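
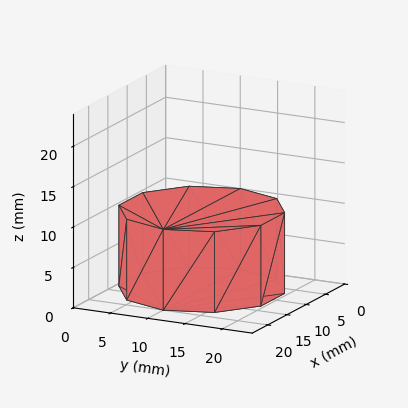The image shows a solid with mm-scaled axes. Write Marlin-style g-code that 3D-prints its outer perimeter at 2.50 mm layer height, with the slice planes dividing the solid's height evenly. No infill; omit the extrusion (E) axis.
Reading the render: the shape is a regular 10-sided prism (a cylinder approximated with 10 flat sides), circumscribed radius ≈ 10 mm, height ≈ 10 mm (dimensions read to the nearest mm from the axis ticks). For the g-code, the solid's height is divided into equal slices at the stated Δz and each level perimeter traced with G1 moves after a G0 lift.

; perimeter-only toolpath
G21 ; units = mm
G90 ; absolute positioning
G28 ; home
; layer 1
G0 Z2.50
G0 X20.00 Y10.00
G1 X18.09 Y15.88
G1 X13.09 Y19.51
G1 X6.91 Y19.51
G1 X1.91 Y15.88
G1 X0.00 Y10.00
G1 X1.91 Y4.12
G1 X6.91 Y0.49
G1 X13.09 Y0.49
G1 X18.09 Y4.12
G1 X20.00 Y10.00
; layer 2
G0 Z5.00
G0 X20.00 Y10.00
G1 X18.09 Y15.88
G1 X13.09 Y19.51
G1 X6.91 Y19.51
G1 X1.91 Y15.88
G1 X0.00 Y10.00
G1 X1.91 Y4.12
G1 X6.91 Y0.49
G1 X13.09 Y0.49
G1 X18.09 Y4.12
G1 X20.00 Y10.00
; layer 3
G0 Z7.50
G0 X20.00 Y10.00
G1 X18.09 Y15.88
G1 X13.09 Y19.51
G1 X6.91 Y19.51
G1 X1.91 Y15.88
G1 X0.00 Y10.00
G1 X1.91 Y4.12
G1 X6.91 Y0.49
G1 X13.09 Y0.49
G1 X18.09 Y4.12
G1 X20.00 Y10.00
; layer 4
G0 Z10.00
G0 X20.00 Y10.00
G1 X18.09 Y15.88
G1 X13.09 Y19.51
G1 X6.91 Y19.51
G1 X1.91 Y15.88
G1 X0.00 Y10.00
G1 X1.91 Y4.12
G1 X6.91 Y0.49
G1 X13.09 Y0.49
G1 X18.09 Y4.12
G1 X20.00 Y10.00
M2 ; end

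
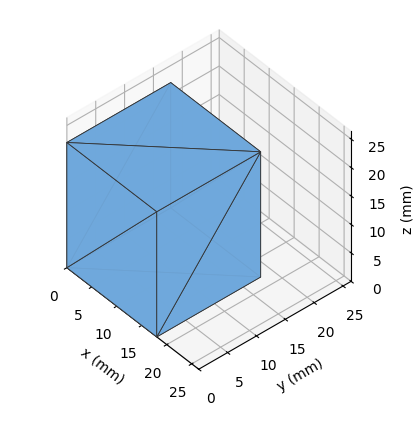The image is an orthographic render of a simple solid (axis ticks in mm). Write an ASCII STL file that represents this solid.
Reading the render: the shape is a rectangular box, roughly 18 × 18 mm footprint and 22 mm tall (dimensions read to the nearest mm from the axis ticks). For the STL, each face is triangulated and given an outward normal.

solid part
  facet normal 0.0000 0.0000 -1.0000
    outer loop
      vertex 18.0 18.0 0.0
      vertex 18.0 0.0 0.0
      vertex 0.0 0.0 0.0
    endloop
  endfacet
  facet normal 0.0000 0.0000 -1.0000
    outer loop
      vertex 0.0 18.0 0.0
      vertex 18.0 18.0 0.0
      vertex 0.0 0.0 0.0
    endloop
  endfacet
  facet normal 0.0000 0.0000 1.0000
    outer loop
      vertex 0.0 0.0 22.0
      vertex 18.0 0.0 22.0
      vertex 18.0 18.0 22.0
    endloop
  endfacet
  facet normal 0.0000 0.0000 1.0000
    outer loop
      vertex 0.0 0.0 22.0
      vertex 18.0 18.0 22.0
      vertex 0.0 18.0 22.0
    endloop
  endfacet
  facet normal 0.0000 -1.0000 0.0000
    outer loop
      vertex 0.0 0.0 0.0
      vertex 18.0 0.0 0.0
      vertex 18.0 0.0 22.0
    endloop
  endfacet
  facet normal 0.0000 -1.0000 0.0000
    outer loop
      vertex 0.0 0.0 0.0
      vertex 18.0 0.0 22.0
      vertex 0.0 0.0 22.0
    endloop
  endfacet
  facet normal 0.0000 1.0000 0.0000
    outer loop
      vertex 18.0 18.0 22.0
      vertex 18.0 18.0 0.0
      vertex 0.0 18.0 0.0
    endloop
  endfacet
  facet normal 0.0000 1.0000 0.0000
    outer loop
      vertex 0.0 18.0 22.0
      vertex 18.0 18.0 22.0
      vertex 0.0 18.0 0.0
    endloop
  endfacet
  facet normal -1.0000 0.0000 0.0000
    outer loop
      vertex 0.0 18.0 22.0
      vertex 0.0 18.0 0.0
      vertex 0.0 0.0 0.0
    endloop
  endfacet
  facet normal -1.0000 0.0000 0.0000
    outer loop
      vertex 0.0 0.0 22.0
      vertex 0.0 18.0 22.0
      vertex 0.0 0.0 0.0
    endloop
  endfacet
  facet normal 1.0000 0.0000 0.0000
    outer loop
      vertex 18.0 0.0 0.0
      vertex 18.0 18.0 0.0
      vertex 18.0 18.0 22.0
    endloop
  endfacet
  facet normal 1.0000 0.0000 0.0000
    outer loop
      vertex 18.0 0.0 0.0
      vertex 18.0 18.0 22.0
      vertex 18.0 0.0 22.0
    endloop
  endfacet
endsolid part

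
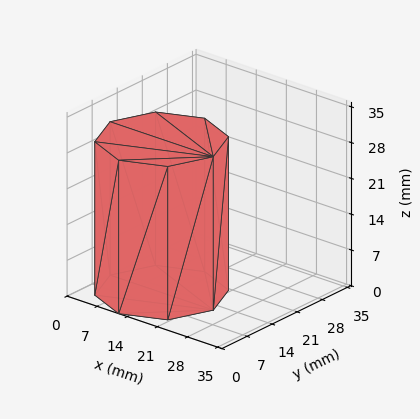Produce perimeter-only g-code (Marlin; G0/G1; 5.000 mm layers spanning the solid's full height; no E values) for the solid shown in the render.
Reading the render: the shape is a regular 8-sided prism (a cylinder approximated with 8 flat sides), circumscribed radius ≈ 12 mm, height ≈ 30 mm (dimensions read to the nearest mm from the axis ticks). For the g-code, the solid's height is divided into equal slices at the stated Δz and each level perimeter traced with G1 moves after a G0 lift.

; perimeter-only toolpath
G21 ; units = mm
G90 ; absolute positioning
G28 ; home
; layer 1
G0 Z5.000
G0 X24.000 Y12.000
G1 X20.485 Y20.485
G1 X12.000 Y24.000
G1 X3.515 Y20.485
G1 X0.000 Y12.000
G1 X3.515 Y3.515
G1 X12.000 Y0.000
G1 X20.485 Y3.515
G1 X24.000 Y12.000
; layer 2
G0 Z10.000
G0 X24.000 Y12.000
G1 X20.485 Y20.485
G1 X12.000 Y24.000
G1 X3.515 Y20.485
G1 X0.000 Y12.000
G1 X3.515 Y3.515
G1 X12.000 Y0.000
G1 X20.485 Y3.515
G1 X24.000 Y12.000
; layer 3
G0 Z15.000
G0 X24.000 Y12.000
G1 X20.485 Y20.485
G1 X12.000 Y24.000
G1 X3.515 Y20.485
G1 X0.000 Y12.000
G1 X3.515 Y3.515
G1 X12.000 Y0.000
G1 X20.485 Y3.515
G1 X24.000 Y12.000
; layer 4
G0 Z20.000
G0 X24.000 Y12.000
G1 X20.485 Y20.485
G1 X12.000 Y24.000
G1 X3.515 Y20.485
G1 X0.000 Y12.000
G1 X3.515 Y3.515
G1 X12.000 Y0.000
G1 X20.485 Y3.515
G1 X24.000 Y12.000
; layer 5
G0 Z25.000
G0 X24.000 Y12.000
G1 X20.485 Y20.485
G1 X12.000 Y24.000
G1 X3.515 Y20.485
G1 X0.000 Y12.000
G1 X3.515 Y3.515
G1 X12.000 Y0.000
G1 X20.485 Y3.515
G1 X24.000 Y12.000
; layer 6
G0 Z30.000
G0 X24.000 Y12.000
G1 X20.485 Y20.485
G1 X12.000 Y24.000
G1 X3.515 Y20.485
G1 X0.000 Y12.000
G1 X3.515 Y3.515
G1 X12.000 Y0.000
G1 X20.485 Y3.515
G1 X24.000 Y12.000
M2 ; end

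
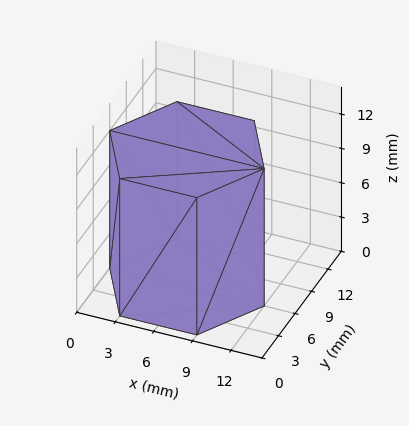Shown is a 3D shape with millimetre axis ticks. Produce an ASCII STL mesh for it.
Reading the render: the shape is a regular 6-sided prism (a cylinder approximated with 6 flat sides), circumscribed radius ≈ 6 mm, height ≈ 12 mm (dimensions read to the nearest mm from the axis ticks). For the STL, each face is triangulated and given an outward normal.

solid part
  facet normal 0.0000 0.0000 -1.0000
    outer loop
      vertex 3.000 11.196 0.000
      vertex 9.000 11.196 0.000
      vertex 12.000 6.000 0.000
    endloop
  endfacet
  facet normal 0.0000 0.0000 -1.0000
    outer loop
      vertex 0.000 6.000 0.000
      vertex 3.000 11.196 0.000
      vertex 12.000 6.000 0.000
    endloop
  endfacet
  facet normal 0.0000 0.0000 -1.0000
    outer loop
      vertex 3.000 0.804 0.000
      vertex 0.000 6.000 0.000
      vertex 12.000 6.000 0.000
    endloop
  endfacet
  facet normal 0.0000 0.0000 -1.0000
    outer loop
      vertex 9.000 0.804 0.000
      vertex 3.000 0.804 0.000
      vertex 12.000 6.000 0.000
    endloop
  endfacet
  facet normal 0.0000 0.0000 1.0000
    outer loop
      vertex 12.000 6.000 12.000
      vertex 9.000 11.196 12.000
      vertex 3.000 11.196 12.000
    endloop
  endfacet
  facet normal 0.0000 0.0000 1.0000
    outer loop
      vertex 12.000 6.000 12.000
      vertex 3.000 11.196 12.000
      vertex 0.000 6.000 12.000
    endloop
  endfacet
  facet normal 0.0000 0.0000 1.0000
    outer loop
      vertex 12.000 6.000 12.000
      vertex 0.000 6.000 12.000
      vertex 3.000 0.804 12.000
    endloop
  endfacet
  facet normal 0.0000 0.0000 1.0000
    outer loop
      vertex 12.000 6.000 12.000
      vertex 3.000 0.804 12.000
      vertex 9.000 0.804 12.000
    endloop
  endfacet
  facet normal 0.8660 0.5000 0.0000
    outer loop
      vertex 12.000 6.000 0.000
      vertex 9.000 11.196 0.000
      vertex 9.000 11.196 12.000
    endloop
  endfacet
  facet normal 0.8660 0.5000 0.0000
    outer loop
      vertex 12.000 6.000 0.000
      vertex 9.000 11.196 12.000
      vertex 12.000 6.000 12.000
    endloop
  endfacet
  facet normal 0.0000 1.0000 0.0000
    outer loop
      vertex 9.000 11.196 0.000
      vertex 3.000 11.196 0.000
      vertex 3.000 11.196 12.000
    endloop
  endfacet
  facet normal 0.0000 1.0000 0.0000
    outer loop
      vertex 9.000 11.196 0.000
      vertex 3.000 11.196 12.000
      vertex 9.000 11.196 12.000
    endloop
  endfacet
  facet normal -0.8660 0.5000 0.0000
    outer loop
      vertex 3.000 11.196 0.000
      vertex 0.000 6.000 0.000
      vertex 0.000 6.000 12.000
    endloop
  endfacet
  facet normal -0.8660 0.5000 0.0000
    outer loop
      vertex 3.000 11.196 0.000
      vertex 0.000 6.000 12.000
      vertex 3.000 11.196 12.000
    endloop
  endfacet
  facet normal -0.8660 -0.5000 0.0000
    outer loop
      vertex 0.000 6.000 0.000
      vertex 3.000 0.804 0.000
      vertex 3.000 0.804 12.000
    endloop
  endfacet
  facet normal -0.8660 -0.5000 0.0000
    outer loop
      vertex 0.000 6.000 0.000
      vertex 3.000 0.804 12.000
      vertex 0.000 6.000 12.000
    endloop
  endfacet
  facet normal 0.0000 -1.0000 0.0000
    outer loop
      vertex 3.000 0.804 0.000
      vertex 9.000 0.804 0.000
      vertex 9.000 0.804 12.000
    endloop
  endfacet
  facet normal 0.0000 -1.0000 0.0000
    outer loop
      vertex 3.000 0.804 0.000
      vertex 9.000 0.804 12.000
      vertex 3.000 0.804 12.000
    endloop
  endfacet
  facet normal 0.8660 -0.5000 0.0000
    outer loop
      vertex 9.000 0.804 0.000
      vertex 12.000 6.000 0.000
      vertex 12.000 6.000 12.000
    endloop
  endfacet
  facet normal 0.8660 -0.5000 0.0000
    outer loop
      vertex 9.000 0.804 0.000
      vertex 12.000 6.000 12.000
      vertex 9.000 0.804 12.000
    endloop
  endfacet
endsolid part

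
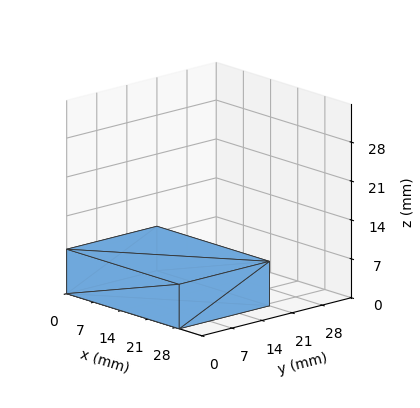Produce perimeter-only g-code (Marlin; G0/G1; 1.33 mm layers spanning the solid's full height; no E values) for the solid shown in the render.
Reading the render: the shape is a rectangular box, roughly 29 × 21 mm footprint and 8 mm tall (dimensions read to the nearest mm from the axis ticks). For the g-code, the solid's height is divided into equal slices at the stated Δz and each level perimeter traced with G1 moves after a G0 lift.

; perimeter-only toolpath
G21 ; units = mm
G90 ; absolute positioning
G28 ; home
; layer 1
G0 Z1.33
G0 X0.00 Y0.00
G1 X29.00 Y0.00
G1 X29.00 Y21.00
G1 X0.00 Y21.00
G1 X0.00 Y0.00
; layer 2
G0 Z2.67
G0 X0.00 Y0.00
G1 X29.00 Y0.00
G1 X29.00 Y21.00
G1 X0.00 Y21.00
G1 X0.00 Y0.00
; layer 3
G0 Z4.00
G0 X0.00 Y0.00
G1 X29.00 Y0.00
G1 X29.00 Y21.00
G1 X0.00 Y21.00
G1 X0.00 Y0.00
; layer 4
G0 Z5.33
G0 X0.00 Y0.00
G1 X29.00 Y0.00
G1 X29.00 Y21.00
G1 X0.00 Y21.00
G1 X0.00 Y0.00
; layer 5
G0 Z6.67
G0 X0.00 Y0.00
G1 X29.00 Y0.00
G1 X29.00 Y21.00
G1 X0.00 Y21.00
G1 X0.00 Y0.00
; layer 6
G0 Z8.00
G0 X0.00 Y0.00
G1 X29.00 Y0.00
G1 X29.00 Y21.00
G1 X0.00 Y21.00
G1 X0.00 Y0.00
M2 ; end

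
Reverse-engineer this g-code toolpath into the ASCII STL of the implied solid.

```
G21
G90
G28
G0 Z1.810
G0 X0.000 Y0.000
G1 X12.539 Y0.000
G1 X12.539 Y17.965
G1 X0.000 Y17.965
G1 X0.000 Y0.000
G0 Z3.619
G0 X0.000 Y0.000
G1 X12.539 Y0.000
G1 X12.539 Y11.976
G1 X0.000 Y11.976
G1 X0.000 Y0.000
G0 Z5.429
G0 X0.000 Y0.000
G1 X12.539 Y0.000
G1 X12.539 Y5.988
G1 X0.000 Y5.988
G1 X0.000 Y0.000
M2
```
solid part
  facet normal 0.0000 0.0000 -1.0000
    outer loop
      vertex 12.539 23.953 0.000
      vertex 12.539 0.000 0.000
      vertex 0.000 0.000 0.000
    endloop
  endfacet
  facet normal 0.0000 0.0000 -1.0000
    outer loop
      vertex 0.000 23.953 0.000
      vertex 12.539 23.953 0.000
      vertex 0.000 0.000 0.000
    endloop
  endfacet
  facet normal 0.0000 -1.0000 0.0000
    outer loop
      vertex 0.000 0.000 0.000
      vertex 12.539 0.000 0.000
      vertex 12.539 0.000 7.239
    endloop
  endfacet
  facet normal 0.0000 -1.0000 0.0000
    outer loop
      vertex 0.000 0.000 0.000
      vertex 12.539 0.000 7.239
      vertex 0.000 0.000 7.239
    endloop
  endfacet
  facet normal 0.0000 0.2893 0.9572
    outer loop
      vertex 0.000 0.000 7.239
      vertex 12.539 0.000 7.239
      vertex 12.539 23.953 0.000
    endloop
  endfacet
  facet normal 0.0000 0.2893 0.9572
    outer loop
      vertex 0.000 0.000 7.239
      vertex 12.539 23.953 0.000
      vertex 0.000 23.953 0.000
    endloop
  endfacet
  facet normal -1.0000 0.0000 0.0000
    outer loop
      vertex 0.000 0.000 7.239
      vertex 0.000 23.953 0.000
      vertex 0.000 0.000 0.000
    endloop
  endfacet
  facet normal 1.0000 0.0000 0.0000
    outer loop
      vertex 12.539 0.000 0.000
      vertex 12.539 23.953 0.000
      vertex 12.539 0.000 7.239
    endloop
  endfacet
endsolid part

The G0 Z moves step by Δz≈1.810 mm. The G1 loops shrink linearly with z, so the solid tapers from its base footprint up to z≈7.24. Closing with a flat bottom cap and the tapered top and triangulating gives 8 facets — a wedge (ramp): 12.5 × 24 mm base, rising to 7.24 mm along the y=0 edge and sloping linearly to z=0 at y=24.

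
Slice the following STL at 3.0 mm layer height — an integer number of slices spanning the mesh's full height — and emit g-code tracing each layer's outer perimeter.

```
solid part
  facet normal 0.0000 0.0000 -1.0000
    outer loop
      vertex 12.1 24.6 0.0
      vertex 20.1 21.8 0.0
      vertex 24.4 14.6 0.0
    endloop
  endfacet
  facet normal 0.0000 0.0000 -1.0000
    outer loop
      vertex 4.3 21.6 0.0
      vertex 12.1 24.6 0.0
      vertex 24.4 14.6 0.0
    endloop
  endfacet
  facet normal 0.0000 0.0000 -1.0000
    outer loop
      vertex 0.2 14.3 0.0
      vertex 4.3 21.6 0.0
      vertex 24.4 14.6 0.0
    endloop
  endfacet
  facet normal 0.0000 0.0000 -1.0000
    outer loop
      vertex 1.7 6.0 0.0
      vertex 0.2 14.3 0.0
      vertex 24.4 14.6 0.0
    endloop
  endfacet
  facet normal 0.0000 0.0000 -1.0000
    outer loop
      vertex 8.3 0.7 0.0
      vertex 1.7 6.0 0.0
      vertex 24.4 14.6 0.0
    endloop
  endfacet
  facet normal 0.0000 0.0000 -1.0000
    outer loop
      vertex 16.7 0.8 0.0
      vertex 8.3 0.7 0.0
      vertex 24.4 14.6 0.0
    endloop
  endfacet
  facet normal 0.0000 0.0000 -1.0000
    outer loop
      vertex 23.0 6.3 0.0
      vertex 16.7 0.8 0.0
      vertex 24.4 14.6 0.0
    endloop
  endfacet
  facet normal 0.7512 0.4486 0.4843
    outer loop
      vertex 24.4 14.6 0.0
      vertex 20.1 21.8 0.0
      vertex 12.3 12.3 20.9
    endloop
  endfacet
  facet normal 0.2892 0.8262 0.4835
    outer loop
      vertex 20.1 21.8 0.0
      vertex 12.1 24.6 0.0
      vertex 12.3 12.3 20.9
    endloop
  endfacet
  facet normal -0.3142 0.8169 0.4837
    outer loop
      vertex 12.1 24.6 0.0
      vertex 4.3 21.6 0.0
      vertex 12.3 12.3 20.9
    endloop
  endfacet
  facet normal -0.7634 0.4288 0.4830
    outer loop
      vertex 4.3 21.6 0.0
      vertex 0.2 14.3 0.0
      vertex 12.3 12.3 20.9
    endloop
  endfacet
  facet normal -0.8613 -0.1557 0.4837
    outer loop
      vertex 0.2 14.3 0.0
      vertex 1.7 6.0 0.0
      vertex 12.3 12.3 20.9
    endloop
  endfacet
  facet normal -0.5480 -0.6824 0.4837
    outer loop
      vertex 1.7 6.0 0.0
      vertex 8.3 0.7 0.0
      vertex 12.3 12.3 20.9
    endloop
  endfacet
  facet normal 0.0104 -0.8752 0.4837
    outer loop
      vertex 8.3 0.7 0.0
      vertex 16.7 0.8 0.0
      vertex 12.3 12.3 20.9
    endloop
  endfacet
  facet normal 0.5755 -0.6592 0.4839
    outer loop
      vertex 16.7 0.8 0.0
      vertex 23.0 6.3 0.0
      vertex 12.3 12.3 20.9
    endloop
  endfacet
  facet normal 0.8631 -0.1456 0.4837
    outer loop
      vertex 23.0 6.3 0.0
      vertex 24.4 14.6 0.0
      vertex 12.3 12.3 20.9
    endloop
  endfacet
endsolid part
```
; perimeter-only toolpath
G21 ; units = mm
G90 ; absolute positioning
G28 ; home
; layer 1
G0 Z3.0
G0 X22.7 Y14.3
G1 X19.0 Y20.4
G1 X12.1 Y22.8
G1 X5.4 Y20.3
G1 X1.9 Y14.0
G1 X3.2 Y6.9
G1 X8.9 Y2.4
G1 X16.1 Y2.4
G1 X21.5 Y7.2
G1 X22.7 Y14.3
; layer 2
G0 Z6.0
G0 X20.9 Y13.9
G1 X17.9 Y19.1
G1 X12.2 Y21.1
G1 X6.6 Y18.9
G1 X3.7 Y13.7
G1 X4.7 Y7.8
G1 X9.4 Y4.0
G1 X15.4 Y4.1
G1 X19.9 Y8.0
G1 X20.9 Y13.9
; layer 3
G0 Z9.0
G0 X19.2 Y13.6
G1 X16.8 Y17.7
G1 X12.2 Y19.3
G1 X7.7 Y17.6
G1 X5.4 Y13.4
G1 X6.2 Y8.7
G1 X10.0 Y5.7
G1 X14.8 Y5.7
G1 X18.4 Y8.9
G1 X19.2 Y13.6
; layer 4
G0 Z11.9
G0 X17.5 Y13.3
G1 X15.6 Y16.4
G1 X12.2 Y17.6
G1 X8.9 Y16.3
G1 X7.1 Y13.2
G1 X7.8 Y9.6
G1 X10.6 Y7.3
G1 X14.2 Y7.4
G1 X16.9 Y9.7
G1 X17.5 Y13.3
; layer 5
G0 Z14.9
G0 X15.8 Y13.0
G1 X14.5 Y15.0
G1 X12.2 Y15.8
G1 X10.0 Y15.0
G1 X8.8 Y12.9
G1 X9.3 Y10.5
G1 X11.2 Y9.0
G1 X13.6 Y9.0
G1 X15.4 Y10.6
G1 X15.8 Y13.0
; layer 6
G0 Z17.9
G0 X14.0 Y12.6
G1 X13.4 Y13.7
G1 X12.3 Y14.1
G1 X11.2 Y13.6
G1 X10.6 Y12.6
G1 X10.8 Y11.4
G1 X11.7 Y10.6
G1 X12.9 Y10.7
G1 X13.8 Y11.4
G1 X14.0 Y12.6
M2 ; end

The solid is a regular 9-sided pyramid, base circumscribed radius ≈ 12.3 mm, apex at z ≈ 20.9 mm. Slicing at Δz = 3.0 mm — 7 equal slices spanning the solid's height, so layer i sits at z = i·h/7 — gives 6 non-empty perimeters. Each is a 9-segment closed polygon; G0 lifts to the layer z and rapids to the start vertex, then G1 traces the edges. The cross-section shrinks linearly with z (the slice at the apex is degenerate and omitted).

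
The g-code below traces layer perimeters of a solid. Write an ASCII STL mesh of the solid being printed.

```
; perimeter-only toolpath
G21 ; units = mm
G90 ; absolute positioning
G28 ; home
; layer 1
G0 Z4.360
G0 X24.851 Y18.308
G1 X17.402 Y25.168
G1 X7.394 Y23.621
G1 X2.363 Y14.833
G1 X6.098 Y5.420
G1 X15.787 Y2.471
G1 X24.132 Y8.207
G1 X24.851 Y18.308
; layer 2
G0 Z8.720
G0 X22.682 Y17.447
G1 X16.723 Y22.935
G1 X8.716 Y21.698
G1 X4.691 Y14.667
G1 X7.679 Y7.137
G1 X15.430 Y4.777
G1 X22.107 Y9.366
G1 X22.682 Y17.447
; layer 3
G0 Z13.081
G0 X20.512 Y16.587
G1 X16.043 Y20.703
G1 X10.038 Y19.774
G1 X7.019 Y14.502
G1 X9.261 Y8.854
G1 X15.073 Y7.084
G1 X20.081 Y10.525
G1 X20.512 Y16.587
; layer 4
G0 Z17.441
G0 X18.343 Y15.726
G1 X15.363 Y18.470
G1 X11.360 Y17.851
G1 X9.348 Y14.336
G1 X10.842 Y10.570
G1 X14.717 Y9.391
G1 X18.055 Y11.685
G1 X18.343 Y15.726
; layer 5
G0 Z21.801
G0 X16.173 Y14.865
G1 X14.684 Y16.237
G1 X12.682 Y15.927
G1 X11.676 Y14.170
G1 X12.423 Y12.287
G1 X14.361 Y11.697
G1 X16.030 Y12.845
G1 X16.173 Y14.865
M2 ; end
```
solid part
  facet normal 0.0000 0.0000 -1.0000
    outer loop
      vertex 6.072 25.545 0.000
      vertex 18.082 27.401 0.000
      vertex 27.021 19.169 0.000
    endloop
  endfacet
  facet normal 0.0000 0.0000 -1.0000
    outer loop
      vertex 0.035 14.999 0.000
      vertex 6.072 25.545 0.000
      vertex 27.021 19.169 0.000
    endloop
  endfacet
  facet normal 0.0000 0.0000 -1.0000
    outer loop
      vertex 4.517 3.703 0.000
      vertex 0.035 14.999 0.000
      vertex 27.021 19.169 0.000
    endloop
  endfacet
  facet normal 0.0000 0.0000 -1.0000
    outer loop
      vertex 16.143 0.164 0.000
      vertex 4.517 3.703 0.000
      vertex 27.021 19.169 0.000
    endloop
  endfacet
  facet normal 0.0000 0.0000 -1.0000
    outer loop
      vertex 26.158 7.047 0.000
      vertex 16.143 0.164 0.000
      vertex 27.021 19.169 0.000
    endloop
  endfacet
  facet normal 0.6102 0.6626 0.4344
    outer loop
      vertex 27.021 19.169 0.000
      vertex 18.082 27.401 0.000
      vertex 14.004 14.004 26.161
    endloop
  endfacet
  facet normal -0.1376 0.8902 0.4344
    outer loop
      vertex 18.082 27.401 0.000
      vertex 6.072 25.545 0.000
      vertex 14.004 14.004 26.161
    endloop
  endfacet
  facet normal -0.7817 0.4475 0.4344
    outer loop
      vertex 6.072 25.545 0.000
      vertex 0.035 14.999 0.000
      vertex 14.004 14.004 26.161
    endloop
  endfacet
  facet normal -0.8372 -0.3322 0.4344
    outer loop
      vertex 0.035 14.999 0.000
      vertex 4.517 3.703 0.000
      vertex 14.004 14.004 26.161
    endloop
  endfacet
  facet normal -0.2623 -0.8617 0.4344
    outer loop
      vertex 4.517 3.703 0.000
      vertex 16.143 0.164 0.000
      vertex 14.004 14.004 26.161
    endloop
  endfacet
  facet normal 0.5102 -0.7423 0.4344
    outer loop
      vertex 16.143 0.164 0.000
      vertex 26.158 7.047 0.000
      vertex 14.004 14.004 26.161
    endloop
  endfacet
  facet normal 0.8984 -0.0640 0.4344
    outer loop
      vertex 26.158 7.047 0.000
      vertex 27.021 19.169 0.000
      vertex 14.004 14.004 26.161
    endloop
  endfacet
endsolid part

The G0 Z moves step by Δz≈4.360 mm. The G1 loops shrink linearly with z, so the solid tapers from its base footprint up to z≈26.2. Closing with a flat bottom cap and the tapered top and triangulating gives 12 facets — a regular 7-sided pyramid, base circumscribed radius ≈ 14 mm, apex at z ≈ 26.2 mm.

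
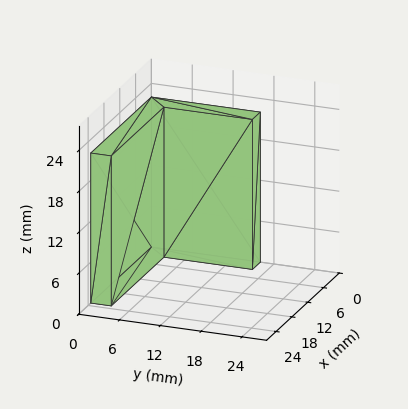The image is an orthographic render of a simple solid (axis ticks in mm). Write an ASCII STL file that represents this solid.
Reading the render: the shape is an L-shaped prism: outer 23 × 16 mm, arm thicknesses ≈ 3 mm (horizontal) and 3 mm (vertical), extruded 22 mm in z (dimensions read to the nearest mm from the axis ticks). For the STL, each face is triangulated and given an outward normal.

solid part
  facet normal 0.0000 0.0000 -1.0000
    outer loop
      vertex 23.00 3.00 0.00
      vertex 23.00 0.00 0.00
      vertex 0.00 0.00 0.00
    endloop
  endfacet
  facet normal 0.0000 0.0000 -1.0000
    outer loop
      vertex 3.00 3.00 0.00
      vertex 23.00 3.00 0.00
      vertex 0.00 0.00 0.00
    endloop
  endfacet
  facet normal 0.0000 0.0000 -1.0000
    outer loop
      vertex 3.00 16.00 0.00
      vertex 3.00 3.00 0.00
      vertex 0.00 0.00 0.00
    endloop
  endfacet
  facet normal 0.0000 0.0000 -1.0000
    outer loop
      vertex 0.00 16.00 0.00
      vertex 3.00 16.00 0.00
      vertex 0.00 0.00 0.00
    endloop
  endfacet
  facet normal 0.0000 0.0000 1.0000
    outer loop
      vertex 0.00 0.00 22.00
      vertex 23.00 0.00 22.00
      vertex 23.00 3.00 22.00
    endloop
  endfacet
  facet normal 0.0000 0.0000 1.0000
    outer loop
      vertex 0.00 0.00 22.00
      vertex 23.00 3.00 22.00
      vertex 3.00 3.00 22.00
    endloop
  endfacet
  facet normal 0.0000 0.0000 1.0000
    outer loop
      vertex 0.00 0.00 22.00
      vertex 3.00 3.00 22.00
      vertex 3.00 16.00 22.00
    endloop
  endfacet
  facet normal 0.0000 0.0000 1.0000
    outer loop
      vertex 0.00 0.00 22.00
      vertex 3.00 16.00 22.00
      vertex 0.00 16.00 22.00
    endloop
  endfacet
  facet normal 0.0000 -1.0000 0.0000
    outer loop
      vertex 0.00 0.00 0.00
      vertex 23.00 0.00 0.00
      vertex 23.00 0.00 22.00
    endloop
  endfacet
  facet normal 0.0000 -1.0000 0.0000
    outer loop
      vertex 0.00 0.00 0.00
      vertex 23.00 0.00 22.00
      vertex 0.00 0.00 22.00
    endloop
  endfacet
  facet normal 1.0000 0.0000 0.0000
    outer loop
      vertex 23.00 0.00 0.00
      vertex 23.00 3.00 0.00
      vertex 23.00 3.00 22.00
    endloop
  endfacet
  facet normal 1.0000 0.0000 0.0000
    outer loop
      vertex 23.00 0.00 0.00
      vertex 23.00 3.00 22.00
      vertex 23.00 0.00 22.00
    endloop
  endfacet
  facet normal 0.0000 1.0000 0.0000
    outer loop
      vertex 23.00 3.00 0.00
      vertex 3.00 3.00 0.00
      vertex 3.00 3.00 22.00
    endloop
  endfacet
  facet normal 0.0000 1.0000 0.0000
    outer loop
      vertex 23.00 3.00 0.00
      vertex 3.00 3.00 22.00
      vertex 23.00 3.00 22.00
    endloop
  endfacet
  facet normal 1.0000 0.0000 0.0000
    outer loop
      vertex 3.00 3.00 0.00
      vertex 3.00 16.00 0.00
      vertex 3.00 16.00 22.00
    endloop
  endfacet
  facet normal 1.0000 0.0000 0.0000
    outer loop
      vertex 3.00 3.00 0.00
      vertex 3.00 16.00 22.00
      vertex 3.00 3.00 22.00
    endloop
  endfacet
  facet normal 0.0000 1.0000 0.0000
    outer loop
      vertex 3.00 16.00 0.00
      vertex 0.00 16.00 0.00
      vertex 0.00 16.00 22.00
    endloop
  endfacet
  facet normal 0.0000 1.0000 0.0000
    outer loop
      vertex 3.00 16.00 0.00
      vertex 0.00 16.00 22.00
      vertex 3.00 16.00 22.00
    endloop
  endfacet
  facet normal -1.0000 0.0000 0.0000
    outer loop
      vertex 0.00 16.00 0.00
      vertex 0.00 0.00 0.00
      vertex 0.00 0.00 22.00
    endloop
  endfacet
  facet normal -1.0000 0.0000 0.0000
    outer loop
      vertex 0.00 16.00 0.00
      vertex 0.00 0.00 22.00
      vertex 0.00 16.00 22.00
    endloop
  endfacet
endsolid part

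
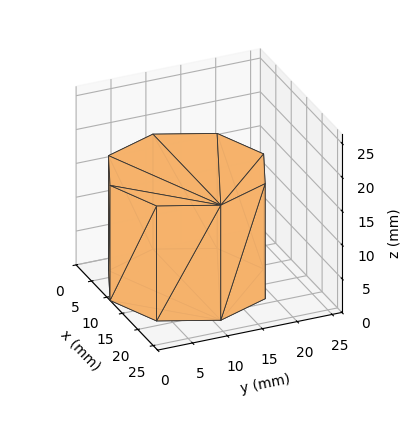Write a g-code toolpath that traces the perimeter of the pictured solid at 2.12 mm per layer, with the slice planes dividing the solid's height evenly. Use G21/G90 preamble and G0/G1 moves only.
Reading the render: the shape is a regular 8-sided prism (a cylinder approximated with 8 flat sides), circumscribed radius ≈ 11 mm, height ≈ 17 mm (dimensions read to the nearest mm from the axis ticks). For the g-code, the solid's height is divided into equal slices at the stated Δz and each level perimeter traced with G1 moves after a G0 lift.

; perimeter-only toolpath
G21 ; units = mm
G90 ; absolute positioning
G28 ; home
; layer 1
G0 Z2.12
G0 X22.00 Y11.00
G1 X18.78 Y18.78
G1 X11.00 Y22.00
G1 X3.22 Y18.78
G1 X0.00 Y11.00
G1 X3.22 Y3.22
G1 X11.00 Y0.00
G1 X18.78 Y3.22
G1 X22.00 Y11.00
; layer 2
G0 Z4.25
G0 X22.00 Y11.00
G1 X18.78 Y18.78
G1 X11.00 Y22.00
G1 X3.22 Y18.78
G1 X0.00 Y11.00
G1 X3.22 Y3.22
G1 X11.00 Y0.00
G1 X18.78 Y3.22
G1 X22.00 Y11.00
; layer 3
G0 Z6.38
G0 X22.00 Y11.00
G1 X18.78 Y18.78
G1 X11.00 Y22.00
G1 X3.22 Y18.78
G1 X0.00 Y11.00
G1 X3.22 Y3.22
G1 X11.00 Y0.00
G1 X18.78 Y3.22
G1 X22.00 Y11.00
; layer 4
G0 Z8.50
G0 X22.00 Y11.00
G1 X18.78 Y18.78
G1 X11.00 Y22.00
G1 X3.22 Y18.78
G1 X0.00 Y11.00
G1 X3.22 Y3.22
G1 X11.00 Y0.00
G1 X18.78 Y3.22
G1 X22.00 Y11.00
; layer 5
G0 Z10.62
G0 X22.00 Y11.00
G1 X18.78 Y18.78
G1 X11.00 Y22.00
G1 X3.22 Y18.78
G1 X0.00 Y11.00
G1 X3.22 Y3.22
G1 X11.00 Y0.00
G1 X18.78 Y3.22
G1 X22.00 Y11.00
; layer 6
G0 Z12.75
G0 X22.00 Y11.00
G1 X18.78 Y18.78
G1 X11.00 Y22.00
G1 X3.22 Y18.78
G1 X0.00 Y11.00
G1 X3.22 Y3.22
G1 X11.00 Y0.00
G1 X18.78 Y3.22
G1 X22.00 Y11.00
; layer 7
G0 Z14.88
G0 X22.00 Y11.00
G1 X18.78 Y18.78
G1 X11.00 Y22.00
G1 X3.22 Y18.78
G1 X0.00 Y11.00
G1 X3.22 Y3.22
G1 X11.00 Y0.00
G1 X18.78 Y3.22
G1 X22.00 Y11.00
; layer 8
G0 Z17.00
G0 X22.00 Y11.00
G1 X18.78 Y18.78
G1 X11.00 Y22.00
G1 X3.22 Y18.78
G1 X0.00 Y11.00
G1 X3.22 Y3.22
G1 X11.00 Y0.00
G1 X18.78 Y3.22
G1 X22.00 Y11.00
M2 ; end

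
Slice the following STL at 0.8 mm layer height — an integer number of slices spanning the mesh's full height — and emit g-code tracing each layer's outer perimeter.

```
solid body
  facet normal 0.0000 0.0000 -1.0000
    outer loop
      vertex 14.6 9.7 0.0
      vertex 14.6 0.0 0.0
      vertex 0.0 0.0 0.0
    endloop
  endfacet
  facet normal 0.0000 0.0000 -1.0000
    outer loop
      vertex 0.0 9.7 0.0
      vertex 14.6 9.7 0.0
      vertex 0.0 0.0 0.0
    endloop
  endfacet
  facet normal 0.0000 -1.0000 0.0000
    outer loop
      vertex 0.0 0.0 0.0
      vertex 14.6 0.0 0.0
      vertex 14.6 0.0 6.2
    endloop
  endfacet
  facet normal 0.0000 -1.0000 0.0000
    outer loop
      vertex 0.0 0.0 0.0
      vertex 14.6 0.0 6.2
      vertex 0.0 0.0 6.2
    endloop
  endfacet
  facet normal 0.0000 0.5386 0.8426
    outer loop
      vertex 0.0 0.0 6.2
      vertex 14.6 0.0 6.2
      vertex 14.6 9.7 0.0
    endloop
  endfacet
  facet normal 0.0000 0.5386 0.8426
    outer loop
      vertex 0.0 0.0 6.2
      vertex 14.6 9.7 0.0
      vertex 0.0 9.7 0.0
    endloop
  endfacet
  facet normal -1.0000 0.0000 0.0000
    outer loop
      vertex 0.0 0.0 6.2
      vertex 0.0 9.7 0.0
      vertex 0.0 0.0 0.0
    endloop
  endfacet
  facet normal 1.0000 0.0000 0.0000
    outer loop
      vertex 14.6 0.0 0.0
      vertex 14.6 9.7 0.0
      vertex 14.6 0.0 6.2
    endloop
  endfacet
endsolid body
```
; perimeter-only toolpath
G21 ; units = mm
G90 ; absolute positioning
G28 ; home
; layer 1
G0 Z0.8
G0 X0.0 Y0.0
G1 X14.6 Y0.0
G1 X14.6 Y8.5
G1 X0.0 Y8.5
G1 X0.0 Y0.0
; layer 2
G0 Z1.6
G0 X0.0 Y0.0
G1 X14.6 Y0.0
G1 X14.6 Y7.3
G1 X0.0 Y7.3
G1 X0.0 Y0.0
; layer 3
G0 Z2.3
G0 X0.0 Y0.0
G1 X14.6 Y0.0
G1 X14.6 Y6.1
G1 X0.0 Y6.1
G1 X0.0 Y0.0
; layer 4
G0 Z3.1
G0 X0.0 Y0.0
G1 X14.6 Y0.0
G1 X14.6 Y4.8
G1 X0.0 Y4.8
G1 X0.0 Y0.0
; layer 5
G0 Z3.9
G0 X0.0 Y0.0
G1 X14.6 Y0.0
G1 X14.6 Y3.6
G1 X0.0 Y3.6
G1 X0.0 Y0.0
; layer 6
G0 Z4.7
G0 X0.0 Y0.0
G1 X14.6 Y0.0
G1 X14.6 Y2.4
G1 X0.0 Y2.4
G1 X0.0 Y0.0
; layer 7
G0 Z5.4
G0 X0.0 Y0.0
G1 X14.6 Y0.0
G1 X14.6 Y1.2
G1 X0.0 Y1.2
G1 X0.0 Y0.0
M2 ; end

The solid is a wedge (ramp): 14.6 × 9.7 mm base, rising to 6.2 mm along the y=0 edge and sloping linearly to z=0 at y=9.7. Slicing at Δz = 0.8 mm — 8 equal slices spanning the solid's height, so layer i sits at z = i·h/8 — gives 7 non-empty perimeters. Each is a 4-segment closed polygon; G0 lifts to the layer z and rapids to the start vertex, then G1 traces the edges. The cross-section shrinks linearly with z (the slice at the apex is degenerate and omitted).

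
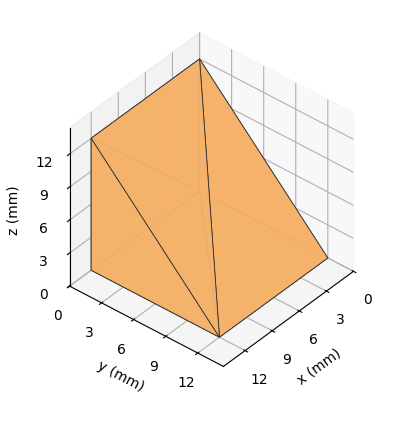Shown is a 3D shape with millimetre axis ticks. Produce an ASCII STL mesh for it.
Reading the render: the shape is a wedge (ramp): 12 × 12 mm base, rising to 12 mm along the y=0 edge and sloping linearly to z=0 at y=12 (dimensions read to the nearest mm from the axis ticks). For the STL, each face is triangulated and given an outward normal.

solid part
  facet normal 0.0000 0.0000 -1.0000
    outer loop
      vertex 12.00 12.00 0.00
      vertex 12.00 0.00 0.00
      vertex 0.00 0.00 0.00
    endloop
  endfacet
  facet normal 0.0000 0.0000 -1.0000
    outer loop
      vertex 0.00 12.00 0.00
      vertex 12.00 12.00 0.00
      vertex 0.00 0.00 0.00
    endloop
  endfacet
  facet normal 0.0000 -1.0000 0.0000
    outer loop
      vertex 0.00 0.00 0.00
      vertex 12.00 0.00 0.00
      vertex 12.00 0.00 12.00
    endloop
  endfacet
  facet normal 0.0000 -1.0000 0.0000
    outer loop
      vertex 0.00 0.00 0.00
      vertex 12.00 0.00 12.00
      vertex 0.00 0.00 12.00
    endloop
  endfacet
  facet normal 0.0000 0.7071 0.7071
    outer loop
      vertex 0.00 0.00 12.00
      vertex 12.00 0.00 12.00
      vertex 12.00 12.00 0.00
    endloop
  endfacet
  facet normal 0.0000 0.7071 0.7071
    outer loop
      vertex 0.00 0.00 12.00
      vertex 12.00 12.00 0.00
      vertex 0.00 12.00 0.00
    endloop
  endfacet
  facet normal -1.0000 0.0000 0.0000
    outer loop
      vertex 0.00 0.00 12.00
      vertex 0.00 12.00 0.00
      vertex 0.00 0.00 0.00
    endloop
  endfacet
  facet normal 1.0000 0.0000 0.0000
    outer loop
      vertex 12.00 0.00 0.00
      vertex 12.00 12.00 0.00
      vertex 12.00 0.00 12.00
    endloop
  endfacet
endsolid part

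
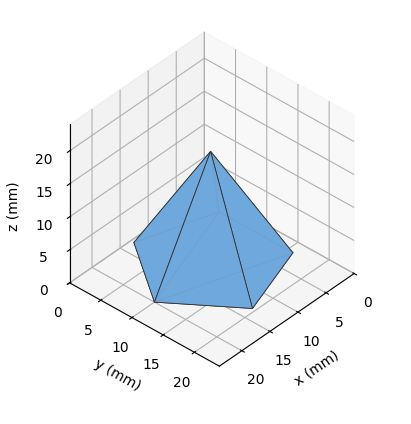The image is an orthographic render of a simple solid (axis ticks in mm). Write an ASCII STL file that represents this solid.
Reading the render: the shape is a regular 5-sided pyramid, base circumscribed radius ≈ 10 mm, apex at z ≈ 17 mm (dimensions read to the nearest mm from the axis ticks). For the STL, each face is triangulated and given an outward normal.

solid part
  facet normal 0.0000 0.0000 -1.0000
    outer loop
      vertex 1.9 15.9 0.0
      vertex 13.1 19.5 0.0
      vertex 20.0 10.0 0.0
    endloop
  endfacet
  facet normal 0.0000 0.0000 -1.0000
    outer loop
      vertex 1.9 4.1 0.0
      vertex 1.9 15.9 0.0
      vertex 20.0 10.0 0.0
    endloop
  endfacet
  facet normal 0.0000 0.0000 -1.0000
    outer loop
      vertex 13.1 0.5 0.0
      vertex 1.9 4.1 0.0
      vertex 20.0 10.0 0.0
    endloop
  endfacet
  facet normal 0.7306 0.5306 0.4298
    outer loop
      vertex 20.0 10.0 0.0
      vertex 13.1 19.5 0.0
      vertex 10.0 10.0 17.0
    endloop
  endfacet
  facet normal -0.2763 0.8595 0.4300
    outer loop
      vertex 13.1 19.5 0.0
      vertex 1.9 15.9 0.0
      vertex 10.0 10.0 17.0
    endloop
  endfacet
  facet normal -0.9028 0.0000 0.4301
    outer loop
      vertex 1.9 15.9 0.0
      vertex 1.9 4.1 0.0
      vertex 10.0 10.0 17.0
    endloop
  endfacet
  facet normal -0.2763 -0.8595 0.4300
    outer loop
      vertex 1.9 4.1 0.0
      vertex 13.1 0.5 0.0
      vertex 10.0 10.0 17.0
    endloop
  endfacet
  facet normal 0.7306 -0.5306 0.4298
    outer loop
      vertex 13.1 0.5 0.0
      vertex 20.0 10.0 0.0
      vertex 10.0 10.0 17.0
    endloop
  endfacet
endsolid part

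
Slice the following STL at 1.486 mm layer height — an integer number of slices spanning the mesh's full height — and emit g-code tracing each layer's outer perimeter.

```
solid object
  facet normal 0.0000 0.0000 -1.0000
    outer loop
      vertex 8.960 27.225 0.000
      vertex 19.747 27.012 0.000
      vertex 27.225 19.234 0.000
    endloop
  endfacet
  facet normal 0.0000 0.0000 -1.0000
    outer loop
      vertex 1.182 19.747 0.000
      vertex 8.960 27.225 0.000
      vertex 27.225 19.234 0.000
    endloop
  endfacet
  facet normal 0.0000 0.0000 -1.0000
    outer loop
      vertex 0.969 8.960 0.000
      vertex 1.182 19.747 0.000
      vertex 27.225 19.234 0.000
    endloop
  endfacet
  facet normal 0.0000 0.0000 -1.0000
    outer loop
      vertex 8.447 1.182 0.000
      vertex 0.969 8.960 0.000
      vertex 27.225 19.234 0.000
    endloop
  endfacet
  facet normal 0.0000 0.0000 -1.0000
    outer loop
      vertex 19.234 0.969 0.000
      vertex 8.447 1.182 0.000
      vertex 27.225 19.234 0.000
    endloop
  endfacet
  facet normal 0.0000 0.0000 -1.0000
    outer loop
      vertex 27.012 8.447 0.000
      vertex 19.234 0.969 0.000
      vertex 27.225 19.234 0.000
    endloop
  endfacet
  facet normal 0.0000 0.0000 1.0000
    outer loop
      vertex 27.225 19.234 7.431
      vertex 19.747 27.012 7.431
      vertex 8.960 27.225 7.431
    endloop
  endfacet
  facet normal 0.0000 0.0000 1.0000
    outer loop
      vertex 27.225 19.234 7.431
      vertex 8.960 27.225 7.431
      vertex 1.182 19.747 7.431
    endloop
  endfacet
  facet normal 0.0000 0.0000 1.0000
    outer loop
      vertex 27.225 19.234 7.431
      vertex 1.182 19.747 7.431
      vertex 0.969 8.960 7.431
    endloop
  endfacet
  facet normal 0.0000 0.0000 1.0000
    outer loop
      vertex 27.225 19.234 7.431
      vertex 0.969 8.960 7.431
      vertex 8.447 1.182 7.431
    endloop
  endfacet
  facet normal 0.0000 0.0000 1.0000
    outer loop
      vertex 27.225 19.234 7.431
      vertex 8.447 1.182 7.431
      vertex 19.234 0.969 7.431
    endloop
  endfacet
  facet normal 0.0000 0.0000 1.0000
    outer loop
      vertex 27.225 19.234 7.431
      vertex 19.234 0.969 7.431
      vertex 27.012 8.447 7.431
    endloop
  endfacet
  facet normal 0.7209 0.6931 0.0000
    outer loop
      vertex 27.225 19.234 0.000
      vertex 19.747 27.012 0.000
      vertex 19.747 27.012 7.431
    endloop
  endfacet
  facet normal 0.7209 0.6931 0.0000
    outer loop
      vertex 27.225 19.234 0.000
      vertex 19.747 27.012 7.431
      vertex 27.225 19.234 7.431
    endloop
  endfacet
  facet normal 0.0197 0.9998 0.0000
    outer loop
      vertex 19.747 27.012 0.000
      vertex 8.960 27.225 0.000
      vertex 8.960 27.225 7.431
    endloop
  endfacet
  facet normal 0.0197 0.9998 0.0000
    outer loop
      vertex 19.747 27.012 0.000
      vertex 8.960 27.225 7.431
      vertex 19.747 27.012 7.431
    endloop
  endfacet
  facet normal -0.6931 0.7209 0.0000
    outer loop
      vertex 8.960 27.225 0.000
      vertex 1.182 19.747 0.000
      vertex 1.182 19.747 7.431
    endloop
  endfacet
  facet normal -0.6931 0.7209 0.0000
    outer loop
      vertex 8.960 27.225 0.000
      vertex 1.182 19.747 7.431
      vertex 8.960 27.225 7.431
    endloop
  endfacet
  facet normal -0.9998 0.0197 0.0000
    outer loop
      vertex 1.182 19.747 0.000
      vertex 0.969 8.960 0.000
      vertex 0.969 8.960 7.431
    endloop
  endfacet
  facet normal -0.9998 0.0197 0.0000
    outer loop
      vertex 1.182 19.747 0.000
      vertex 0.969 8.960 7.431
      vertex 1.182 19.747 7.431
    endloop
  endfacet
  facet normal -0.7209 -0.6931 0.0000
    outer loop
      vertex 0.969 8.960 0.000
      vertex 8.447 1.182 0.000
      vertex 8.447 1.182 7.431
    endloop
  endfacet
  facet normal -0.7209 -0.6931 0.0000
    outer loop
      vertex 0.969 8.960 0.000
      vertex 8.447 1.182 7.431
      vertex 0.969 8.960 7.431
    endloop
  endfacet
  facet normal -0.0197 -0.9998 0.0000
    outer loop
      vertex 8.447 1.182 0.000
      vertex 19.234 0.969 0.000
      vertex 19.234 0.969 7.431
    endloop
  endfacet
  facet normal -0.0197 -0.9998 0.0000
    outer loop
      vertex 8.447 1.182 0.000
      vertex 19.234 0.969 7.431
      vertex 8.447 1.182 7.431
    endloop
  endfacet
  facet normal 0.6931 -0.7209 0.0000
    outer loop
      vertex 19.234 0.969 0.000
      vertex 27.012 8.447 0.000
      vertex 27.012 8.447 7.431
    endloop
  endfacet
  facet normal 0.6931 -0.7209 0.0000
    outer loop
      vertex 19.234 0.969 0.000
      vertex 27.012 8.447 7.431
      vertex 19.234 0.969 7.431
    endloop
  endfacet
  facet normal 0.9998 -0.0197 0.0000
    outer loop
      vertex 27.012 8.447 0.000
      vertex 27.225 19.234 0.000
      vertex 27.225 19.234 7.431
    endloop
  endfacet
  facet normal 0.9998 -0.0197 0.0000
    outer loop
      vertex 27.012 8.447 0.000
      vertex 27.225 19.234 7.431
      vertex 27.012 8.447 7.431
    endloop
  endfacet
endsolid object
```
; perimeter-only toolpath
G21 ; units = mm
G90 ; absolute positioning
G28 ; home
; layer 1
G0 Z1.486
G0 X27.225 Y19.234
G1 X19.747 Y27.012
G1 X8.960 Y27.225
G1 X1.182 Y19.747
G1 X0.969 Y8.960
G1 X8.447 Y1.182
G1 X19.234 Y0.969
G1 X27.012 Y8.447
G1 X27.225 Y19.234
; layer 2
G0 Z2.972
G0 X27.225 Y19.234
G1 X19.747 Y27.012
G1 X8.960 Y27.225
G1 X1.182 Y19.747
G1 X0.969 Y8.960
G1 X8.447 Y1.182
G1 X19.234 Y0.969
G1 X27.012 Y8.447
G1 X27.225 Y19.234
; layer 3
G0 Z4.459
G0 X27.225 Y19.234
G1 X19.747 Y27.012
G1 X8.960 Y27.225
G1 X1.182 Y19.747
G1 X0.969 Y8.960
G1 X8.447 Y1.182
G1 X19.234 Y0.969
G1 X27.012 Y8.447
G1 X27.225 Y19.234
; layer 4
G0 Z5.945
G0 X27.225 Y19.234
G1 X19.747 Y27.012
G1 X8.960 Y27.225
G1 X1.182 Y19.747
G1 X0.969 Y8.960
G1 X8.447 Y1.182
G1 X19.234 Y0.969
G1 X27.012 Y8.447
G1 X27.225 Y19.234
; layer 5
G0 Z7.431
G0 X27.225 Y19.234
G1 X19.747 Y27.012
G1 X8.960 Y27.225
G1 X1.182 Y19.747
G1 X0.969 Y8.960
G1 X8.447 Y1.182
G1 X19.234 Y0.969
G1 X27.012 Y8.447
G1 X27.225 Y19.234
M2 ; end

The solid is a regular 8-sided prism (a cylinder approximated with 8 flat sides), circumscribed radius ≈ 14.1 mm, height ≈ 7.43 mm. Slicing at Δz = 1.486 mm — 5 equal slices spanning the solid's height, so layer i sits at z = i·h/5 — gives 5 non-empty perimeters. Each is a 8-segment closed polygon; G0 lifts to the layer z and rapids to the start vertex, then G1 traces the edges.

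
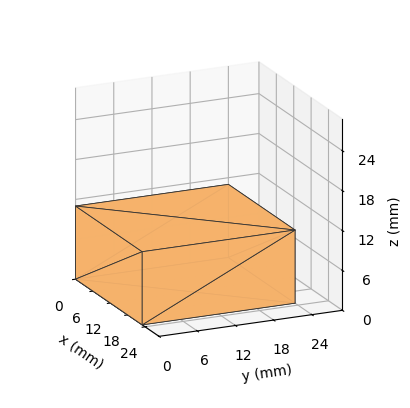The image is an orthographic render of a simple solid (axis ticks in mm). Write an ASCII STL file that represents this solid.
Reading the render: the shape is a rectangular box, roughly 23 × 24 mm footprint and 11 mm tall (dimensions read to the nearest mm from the axis ticks). For the STL, each face is triangulated and given an outward normal.

solid part
  facet normal 0.0000 0.0000 -1.0000
    outer loop
      vertex 23.000 24.000 0.000
      vertex 23.000 0.000 0.000
      vertex 0.000 0.000 0.000
    endloop
  endfacet
  facet normal 0.0000 0.0000 -1.0000
    outer loop
      vertex 0.000 24.000 0.000
      vertex 23.000 24.000 0.000
      vertex 0.000 0.000 0.000
    endloop
  endfacet
  facet normal 0.0000 0.0000 1.0000
    outer loop
      vertex 0.000 0.000 11.000
      vertex 23.000 0.000 11.000
      vertex 23.000 24.000 11.000
    endloop
  endfacet
  facet normal 0.0000 0.0000 1.0000
    outer loop
      vertex 0.000 0.000 11.000
      vertex 23.000 24.000 11.000
      vertex 0.000 24.000 11.000
    endloop
  endfacet
  facet normal 0.0000 -1.0000 0.0000
    outer loop
      vertex 0.000 0.000 0.000
      vertex 23.000 0.000 0.000
      vertex 23.000 0.000 11.000
    endloop
  endfacet
  facet normal 0.0000 -1.0000 0.0000
    outer loop
      vertex 0.000 0.000 0.000
      vertex 23.000 0.000 11.000
      vertex 0.000 0.000 11.000
    endloop
  endfacet
  facet normal 0.0000 1.0000 0.0000
    outer loop
      vertex 23.000 24.000 11.000
      vertex 23.000 24.000 0.000
      vertex 0.000 24.000 0.000
    endloop
  endfacet
  facet normal 0.0000 1.0000 0.0000
    outer loop
      vertex 0.000 24.000 11.000
      vertex 23.000 24.000 11.000
      vertex 0.000 24.000 0.000
    endloop
  endfacet
  facet normal -1.0000 0.0000 0.0000
    outer loop
      vertex 0.000 24.000 11.000
      vertex 0.000 24.000 0.000
      vertex 0.000 0.000 0.000
    endloop
  endfacet
  facet normal -1.0000 0.0000 0.0000
    outer loop
      vertex 0.000 0.000 11.000
      vertex 0.000 24.000 11.000
      vertex 0.000 0.000 0.000
    endloop
  endfacet
  facet normal 1.0000 0.0000 0.0000
    outer loop
      vertex 23.000 0.000 0.000
      vertex 23.000 24.000 0.000
      vertex 23.000 24.000 11.000
    endloop
  endfacet
  facet normal 1.0000 0.0000 0.0000
    outer loop
      vertex 23.000 0.000 0.000
      vertex 23.000 24.000 11.000
      vertex 23.000 0.000 11.000
    endloop
  endfacet
endsolid part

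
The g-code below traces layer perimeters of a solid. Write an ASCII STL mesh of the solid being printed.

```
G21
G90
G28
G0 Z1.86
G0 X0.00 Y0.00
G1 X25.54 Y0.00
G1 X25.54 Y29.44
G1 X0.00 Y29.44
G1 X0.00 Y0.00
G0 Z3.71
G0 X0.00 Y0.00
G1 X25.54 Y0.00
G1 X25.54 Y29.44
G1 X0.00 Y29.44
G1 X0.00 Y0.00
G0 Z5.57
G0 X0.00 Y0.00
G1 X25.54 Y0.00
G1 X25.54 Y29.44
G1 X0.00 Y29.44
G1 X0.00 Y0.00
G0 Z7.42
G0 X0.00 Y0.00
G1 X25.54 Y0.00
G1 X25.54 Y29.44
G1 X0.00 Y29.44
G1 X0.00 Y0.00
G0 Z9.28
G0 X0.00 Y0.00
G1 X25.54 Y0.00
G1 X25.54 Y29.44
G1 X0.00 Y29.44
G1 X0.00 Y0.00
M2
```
solid part
  facet normal 0.0000 0.0000 -1.0000
    outer loop
      vertex 25.54 29.44 0.00
      vertex 25.54 0.00 0.00
      vertex 0.00 0.00 0.00
    endloop
  endfacet
  facet normal 0.0000 0.0000 -1.0000
    outer loop
      vertex 0.00 29.44 0.00
      vertex 25.54 29.44 0.00
      vertex 0.00 0.00 0.00
    endloop
  endfacet
  facet normal 0.0000 0.0000 1.0000
    outer loop
      vertex 0.00 0.00 9.28
      vertex 25.54 0.00 9.28
      vertex 25.54 29.44 9.28
    endloop
  endfacet
  facet normal 0.0000 0.0000 1.0000
    outer loop
      vertex 0.00 0.00 9.28
      vertex 25.54 29.44 9.28
      vertex 0.00 29.44 9.28
    endloop
  endfacet
  facet normal 0.0000 -1.0000 0.0000
    outer loop
      vertex 0.00 0.00 0.00
      vertex 25.54 0.00 0.00
      vertex 25.54 0.00 9.28
    endloop
  endfacet
  facet normal 0.0000 -1.0000 0.0000
    outer loop
      vertex 0.00 0.00 0.00
      vertex 25.54 0.00 9.28
      vertex 0.00 0.00 9.28
    endloop
  endfacet
  facet normal 0.0000 1.0000 0.0000
    outer loop
      vertex 25.54 29.44 9.28
      vertex 25.54 29.44 0.00
      vertex 0.00 29.44 0.00
    endloop
  endfacet
  facet normal 0.0000 1.0000 0.0000
    outer loop
      vertex 0.00 29.44 9.28
      vertex 25.54 29.44 9.28
      vertex 0.00 29.44 0.00
    endloop
  endfacet
  facet normal -1.0000 0.0000 0.0000
    outer loop
      vertex 0.00 29.44 9.28
      vertex 0.00 29.44 0.00
      vertex 0.00 0.00 0.00
    endloop
  endfacet
  facet normal -1.0000 0.0000 0.0000
    outer loop
      vertex 0.00 0.00 9.28
      vertex 0.00 29.44 9.28
      vertex 0.00 0.00 0.00
    endloop
  endfacet
  facet normal 1.0000 0.0000 0.0000
    outer loop
      vertex 25.54 0.00 0.00
      vertex 25.54 29.44 0.00
      vertex 25.54 29.44 9.28
    endloop
  endfacet
  facet normal 1.0000 0.0000 0.0000
    outer loop
      vertex 25.54 0.00 0.00
      vertex 25.54 29.44 9.28
      vertex 25.54 0.00 9.28
    endloop
  endfacet
endsolid part

The G0 Z moves step by Δz≈1.86 mm. Every layer's G1 loop is the same polygon, so the solid is a straight extrusion of it from z=0 to z≈9.28. Closing with flat bottom and top caps and triangulating gives 12 facets — a rectangular box, roughly 25.5 × 29.4 mm footprint and 9.28 mm tall.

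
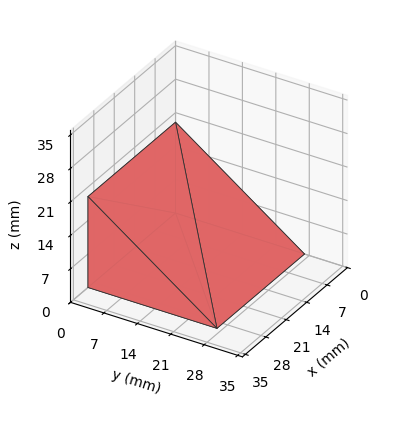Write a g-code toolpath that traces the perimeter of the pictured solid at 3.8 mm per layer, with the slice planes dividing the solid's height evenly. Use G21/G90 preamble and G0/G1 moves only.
Reading the render: the shape is a wedge (ramp): 30 × 27 mm base, rising to 19 mm along the y=0 edge and sloping linearly to z=0 at y=27 (dimensions read to the nearest mm from the axis ticks). For the g-code, the solid's height is divided into equal slices at the stated Δz and each level perimeter traced with G1 moves after a G0 lift.

; perimeter-only toolpath
G21 ; units = mm
G90 ; absolute positioning
G28 ; home
; layer 1
G0 Z3.8
G0 X0.0 Y0.0
G1 X30.0 Y0.0
G1 X30.0 Y21.6
G1 X0.0 Y21.6
G1 X0.0 Y0.0
; layer 2
G0 Z7.6
G0 X0.0 Y0.0
G1 X30.0 Y0.0
G1 X30.0 Y16.2
G1 X0.0 Y16.2
G1 X0.0 Y0.0
; layer 3
G0 Z11.4
G0 X0.0 Y0.0
G1 X30.0 Y0.0
G1 X30.0 Y10.8
G1 X0.0 Y10.8
G1 X0.0 Y0.0
; layer 4
G0 Z15.2
G0 X0.0 Y0.0
G1 X30.0 Y0.0
G1 X30.0 Y5.4
G1 X0.0 Y5.4
G1 X0.0 Y0.0
M2 ; end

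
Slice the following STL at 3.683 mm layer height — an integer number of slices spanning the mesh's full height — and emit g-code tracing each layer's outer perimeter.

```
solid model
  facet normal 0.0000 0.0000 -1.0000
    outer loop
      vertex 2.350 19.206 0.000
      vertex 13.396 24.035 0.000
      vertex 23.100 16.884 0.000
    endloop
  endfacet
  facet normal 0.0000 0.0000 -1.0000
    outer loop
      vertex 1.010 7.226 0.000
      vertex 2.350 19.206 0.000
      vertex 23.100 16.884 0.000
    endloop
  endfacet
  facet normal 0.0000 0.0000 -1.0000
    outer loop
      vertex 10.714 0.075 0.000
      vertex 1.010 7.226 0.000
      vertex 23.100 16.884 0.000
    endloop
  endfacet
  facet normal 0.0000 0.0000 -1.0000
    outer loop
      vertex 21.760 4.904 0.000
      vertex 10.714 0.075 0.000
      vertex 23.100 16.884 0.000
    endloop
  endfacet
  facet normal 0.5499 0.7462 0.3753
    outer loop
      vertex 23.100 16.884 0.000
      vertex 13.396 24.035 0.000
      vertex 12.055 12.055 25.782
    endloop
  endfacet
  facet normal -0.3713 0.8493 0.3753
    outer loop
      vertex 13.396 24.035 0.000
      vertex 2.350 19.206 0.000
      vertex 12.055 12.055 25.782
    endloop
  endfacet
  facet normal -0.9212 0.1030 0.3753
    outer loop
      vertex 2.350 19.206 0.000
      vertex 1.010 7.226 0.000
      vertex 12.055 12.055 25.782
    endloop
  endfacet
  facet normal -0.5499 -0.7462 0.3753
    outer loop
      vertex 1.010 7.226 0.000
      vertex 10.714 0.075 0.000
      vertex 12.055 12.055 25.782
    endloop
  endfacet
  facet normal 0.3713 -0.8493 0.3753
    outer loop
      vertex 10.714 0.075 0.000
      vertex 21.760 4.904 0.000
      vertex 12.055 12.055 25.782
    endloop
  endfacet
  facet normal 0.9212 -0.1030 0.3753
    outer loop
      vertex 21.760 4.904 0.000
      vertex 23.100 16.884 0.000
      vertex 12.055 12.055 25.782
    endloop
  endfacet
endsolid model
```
; perimeter-only toolpath
G21 ; units = mm
G90 ; absolute positioning
G28 ; home
; layer 1
G0 Z3.683
G0 X21.522 Y16.194
G1 X13.204 Y22.324
G1 X3.736 Y18.184
G1 X2.588 Y7.916
G1 X10.906 Y1.786
G1 X20.374 Y5.926
G1 X21.522 Y16.194
; layer 2
G0 Z7.366
G0 X19.944 Y15.504
G1 X13.013 Y20.612
G1 X5.123 Y17.163
G1 X4.166 Y8.606
G1 X11.097 Y3.498
G1 X18.987 Y6.947
G1 X19.944 Y15.504
; layer 3
G0 Z11.049
G0 X18.366 Y14.814
G1 X12.821 Y18.901
G1 X6.509 Y16.141
G1 X5.744 Y9.296
G1 X11.289 Y5.209
G1 X17.601 Y7.969
G1 X18.366 Y14.814
; layer 4
G0 Z14.733
G0 X16.789 Y14.125
G1 X12.630 Y17.189
G1 X7.896 Y15.120
G1 X7.321 Y9.985
G1 X11.480 Y6.921
G1 X16.214 Y8.990
G1 X16.789 Y14.125
; layer 5
G0 Z18.416
G0 X15.211 Y13.435
G1 X12.438 Y15.478
G1 X9.282 Y14.098
G1 X8.899 Y10.675
G1 X11.672 Y8.632
G1 X14.828 Y10.012
G1 X15.211 Y13.435
; layer 6
G0 Z22.099
G0 X13.633 Y12.745
G1 X12.247 Y13.766
G1 X10.669 Y13.077
G1 X10.477 Y11.365
G1 X11.863 Y10.344
G1 X13.441 Y11.033
G1 X13.633 Y12.745
M2 ; end

The solid is a regular 6-sided pyramid, base circumscribed radius ≈ 12.1 mm, apex at z ≈ 25.8 mm. Slicing at Δz = 3.683 mm — 7 equal slices spanning the solid's height, so layer i sits at z = i·h/7 — gives 6 non-empty perimeters. Each is a 6-segment closed polygon; G0 lifts to the layer z and rapids to the start vertex, then G1 traces the edges. The cross-section shrinks linearly with z (the slice at the apex is degenerate and omitted).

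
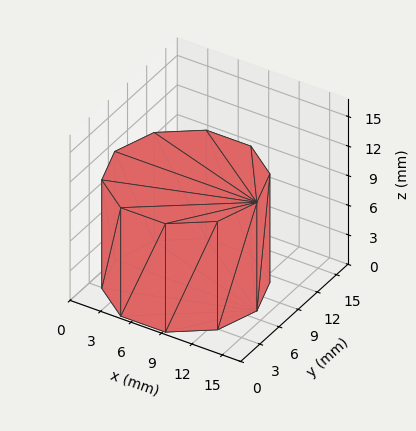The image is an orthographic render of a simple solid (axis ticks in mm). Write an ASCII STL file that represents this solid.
Reading the render: the shape is a regular 10-sided prism (a cylinder approximated with 10 flat sides), circumscribed radius ≈ 7 mm, height ≈ 11 mm (dimensions read to the nearest mm from the axis ticks). For the STL, each face is triangulated and given an outward normal.

solid part
  facet normal 0.0000 0.0000 -1.0000
    outer loop
      vertex 9.2 13.7 0.0
      vertex 12.7 11.1 0.0
      vertex 14.0 7.0 0.0
    endloop
  endfacet
  facet normal 0.0000 0.0000 -1.0000
    outer loop
      vertex 4.8 13.7 0.0
      vertex 9.2 13.7 0.0
      vertex 14.0 7.0 0.0
    endloop
  endfacet
  facet normal 0.0000 0.0000 -1.0000
    outer loop
      vertex 1.3 11.1 0.0
      vertex 4.8 13.7 0.0
      vertex 14.0 7.0 0.0
    endloop
  endfacet
  facet normal 0.0000 0.0000 -1.0000
    outer loop
      vertex 0.0 7.0 0.0
      vertex 1.3 11.1 0.0
      vertex 14.0 7.0 0.0
    endloop
  endfacet
  facet normal 0.0000 0.0000 -1.0000
    outer loop
      vertex 1.3 2.9 0.0
      vertex 0.0 7.0 0.0
      vertex 14.0 7.0 0.0
    endloop
  endfacet
  facet normal 0.0000 0.0000 -1.0000
    outer loop
      vertex 4.8 0.3 0.0
      vertex 1.3 2.9 0.0
      vertex 14.0 7.0 0.0
    endloop
  endfacet
  facet normal 0.0000 0.0000 -1.0000
    outer loop
      vertex 9.2 0.3 0.0
      vertex 4.8 0.3 0.0
      vertex 14.0 7.0 0.0
    endloop
  endfacet
  facet normal 0.0000 0.0000 -1.0000
    outer loop
      vertex 12.7 2.9 0.0
      vertex 9.2 0.3 0.0
      vertex 14.0 7.0 0.0
    endloop
  endfacet
  facet normal 0.0000 0.0000 1.0000
    outer loop
      vertex 14.0 7.0 11.0
      vertex 12.7 11.1 11.0
      vertex 9.2 13.7 11.0
    endloop
  endfacet
  facet normal 0.0000 0.0000 1.0000
    outer loop
      vertex 14.0 7.0 11.0
      vertex 9.2 13.7 11.0
      vertex 4.8 13.7 11.0
    endloop
  endfacet
  facet normal 0.0000 0.0000 1.0000
    outer loop
      vertex 14.0 7.0 11.0
      vertex 4.8 13.7 11.0
      vertex 1.3 11.1 11.0
    endloop
  endfacet
  facet normal 0.0000 0.0000 1.0000
    outer loop
      vertex 14.0 7.0 11.0
      vertex 1.3 11.1 11.0
      vertex 0.0 7.0 11.0
    endloop
  endfacet
  facet normal 0.0000 0.0000 1.0000
    outer loop
      vertex 14.0 7.0 11.0
      vertex 0.0 7.0 11.0
      vertex 1.3 2.9 11.0
    endloop
  endfacet
  facet normal 0.0000 0.0000 1.0000
    outer loop
      vertex 14.0 7.0 11.0
      vertex 1.3 2.9 11.0
      vertex 4.8 0.3 11.0
    endloop
  endfacet
  facet normal 0.0000 0.0000 1.0000
    outer loop
      vertex 14.0 7.0 11.0
      vertex 4.8 0.3 11.0
      vertex 9.2 0.3 11.0
    endloop
  endfacet
  facet normal 0.0000 0.0000 1.0000
    outer loop
      vertex 14.0 7.0 11.0
      vertex 9.2 0.3 11.0
      vertex 12.7 2.9 11.0
    endloop
  endfacet
  facet normal 0.9532 0.3022 0.0000
    outer loop
      vertex 14.0 7.0 0.0
      vertex 12.7 11.1 0.0
      vertex 12.7 11.1 11.0
    endloop
  endfacet
  facet normal 0.9532 0.3022 0.0000
    outer loop
      vertex 14.0 7.0 0.0
      vertex 12.7 11.1 11.0
      vertex 14.0 7.0 11.0
    endloop
  endfacet
  facet normal 0.5963 0.8027 0.0000
    outer loop
      vertex 12.7 11.1 0.0
      vertex 9.2 13.7 0.0
      vertex 9.2 13.7 11.0
    endloop
  endfacet
  facet normal 0.5963 0.8027 0.0000
    outer loop
      vertex 12.7 11.1 0.0
      vertex 9.2 13.7 11.0
      vertex 12.7 11.1 11.0
    endloop
  endfacet
  facet normal 0.0000 1.0000 0.0000
    outer loop
      vertex 9.2 13.7 0.0
      vertex 4.8 13.7 0.0
      vertex 4.8 13.7 11.0
    endloop
  endfacet
  facet normal 0.0000 1.0000 0.0000
    outer loop
      vertex 9.2 13.7 0.0
      vertex 4.8 13.7 11.0
      vertex 9.2 13.7 11.0
    endloop
  endfacet
  facet normal -0.5963 0.8027 0.0000
    outer loop
      vertex 4.8 13.7 0.0
      vertex 1.3 11.1 0.0
      vertex 1.3 11.1 11.0
    endloop
  endfacet
  facet normal -0.5963 0.8027 0.0000
    outer loop
      vertex 4.8 13.7 0.0
      vertex 1.3 11.1 11.0
      vertex 4.8 13.7 11.0
    endloop
  endfacet
  facet normal -0.9532 0.3022 0.0000
    outer loop
      vertex 1.3 11.1 0.0
      vertex 0.0 7.0 0.0
      vertex 0.0 7.0 11.0
    endloop
  endfacet
  facet normal -0.9532 0.3022 0.0000
    outer loop
      vertex 1.3 11.1 0.0
      vertex 0.0 7.0 11.0
      vertex 1.3 11.1 11.0
    endloop
  endfacet
  facet normal -0.9532 -0.3022 0.0000
    outer loop
      vertex 0.0 7.0 0.0
      vertex 1.3 2.9 0.0
      vertex 1.3 2.9 11.0
    endloop
  endfacet
  facet normal -0.9532 -0.3022 0.0000
    outer loop
      vertex 0.0 7.0 0.0
      vertex 1.3 2.9 11.0
      vertex 0.0 7.0 11.0
    endloop
  endfacet
  facet normal -0.5963 -0.8027 0.0000
    outer loop
      vertex 1.3 2.9 0.0
      vertex 4.8 0.3 0.0
      vertex 4.8 0.3 11.0
    endloop
  endfacet
  facet normal -0.5963 -0.8027 0.0000
    outer loop
      vertex 1.3 2.9 0.0
      vertex 4.8 0.3 11.0
      vertex 1.3 2.9 11.0
    endloop
  endfacet
  facet normal 0.0000 -1.0000 0.0000
    outer loop
      vertex 4.8 0.3 0.0
      vertex 9.2 0.3 0.0
      vertex 9.2 0.3 11.0
    endloop
  endfacet
  facet normal 0.0000 -1.0000 0.0000
    outer loop
      vertex 4.8 0.3 0.0
      vertex 9.2 0.3 11.0
      vertex 4.8 0.3 11.0
    endloop
  endfacet
  facet normal 0.5963 -0.8027 0.0000
    outer loop
      vertex 9.2 0.3 0.0
      vertex 12.7 2.9 0.0
      vertex 12.7 2.9 11.0
    endloop
  endfacet
  facet normal 0.5963 -0.8027 0.0000
    outer loop
      vertex 9.2 0.3 0.0
      vertex 12.7 2.9 11.0
      vertex 9.2 0.3 11.0
    endloop
  endfacet
  facet normal 0.9532 -0.3022 0.0000
    outer loop
      vertex 12.7 2.9 0.0
      vertex 14.0 7.0 0.0
      vertex 14.0 7.0 11.0
    endloop
  endfacet
  facet normal 0.9532 -0.3022 0.0000
    outer loop
      vertex 12.7 2.9 0.0
      vertex 14.0 7.0 11.0
      vertex 12.7 2.9 11.0
    endloop
  endfacet
endsolid part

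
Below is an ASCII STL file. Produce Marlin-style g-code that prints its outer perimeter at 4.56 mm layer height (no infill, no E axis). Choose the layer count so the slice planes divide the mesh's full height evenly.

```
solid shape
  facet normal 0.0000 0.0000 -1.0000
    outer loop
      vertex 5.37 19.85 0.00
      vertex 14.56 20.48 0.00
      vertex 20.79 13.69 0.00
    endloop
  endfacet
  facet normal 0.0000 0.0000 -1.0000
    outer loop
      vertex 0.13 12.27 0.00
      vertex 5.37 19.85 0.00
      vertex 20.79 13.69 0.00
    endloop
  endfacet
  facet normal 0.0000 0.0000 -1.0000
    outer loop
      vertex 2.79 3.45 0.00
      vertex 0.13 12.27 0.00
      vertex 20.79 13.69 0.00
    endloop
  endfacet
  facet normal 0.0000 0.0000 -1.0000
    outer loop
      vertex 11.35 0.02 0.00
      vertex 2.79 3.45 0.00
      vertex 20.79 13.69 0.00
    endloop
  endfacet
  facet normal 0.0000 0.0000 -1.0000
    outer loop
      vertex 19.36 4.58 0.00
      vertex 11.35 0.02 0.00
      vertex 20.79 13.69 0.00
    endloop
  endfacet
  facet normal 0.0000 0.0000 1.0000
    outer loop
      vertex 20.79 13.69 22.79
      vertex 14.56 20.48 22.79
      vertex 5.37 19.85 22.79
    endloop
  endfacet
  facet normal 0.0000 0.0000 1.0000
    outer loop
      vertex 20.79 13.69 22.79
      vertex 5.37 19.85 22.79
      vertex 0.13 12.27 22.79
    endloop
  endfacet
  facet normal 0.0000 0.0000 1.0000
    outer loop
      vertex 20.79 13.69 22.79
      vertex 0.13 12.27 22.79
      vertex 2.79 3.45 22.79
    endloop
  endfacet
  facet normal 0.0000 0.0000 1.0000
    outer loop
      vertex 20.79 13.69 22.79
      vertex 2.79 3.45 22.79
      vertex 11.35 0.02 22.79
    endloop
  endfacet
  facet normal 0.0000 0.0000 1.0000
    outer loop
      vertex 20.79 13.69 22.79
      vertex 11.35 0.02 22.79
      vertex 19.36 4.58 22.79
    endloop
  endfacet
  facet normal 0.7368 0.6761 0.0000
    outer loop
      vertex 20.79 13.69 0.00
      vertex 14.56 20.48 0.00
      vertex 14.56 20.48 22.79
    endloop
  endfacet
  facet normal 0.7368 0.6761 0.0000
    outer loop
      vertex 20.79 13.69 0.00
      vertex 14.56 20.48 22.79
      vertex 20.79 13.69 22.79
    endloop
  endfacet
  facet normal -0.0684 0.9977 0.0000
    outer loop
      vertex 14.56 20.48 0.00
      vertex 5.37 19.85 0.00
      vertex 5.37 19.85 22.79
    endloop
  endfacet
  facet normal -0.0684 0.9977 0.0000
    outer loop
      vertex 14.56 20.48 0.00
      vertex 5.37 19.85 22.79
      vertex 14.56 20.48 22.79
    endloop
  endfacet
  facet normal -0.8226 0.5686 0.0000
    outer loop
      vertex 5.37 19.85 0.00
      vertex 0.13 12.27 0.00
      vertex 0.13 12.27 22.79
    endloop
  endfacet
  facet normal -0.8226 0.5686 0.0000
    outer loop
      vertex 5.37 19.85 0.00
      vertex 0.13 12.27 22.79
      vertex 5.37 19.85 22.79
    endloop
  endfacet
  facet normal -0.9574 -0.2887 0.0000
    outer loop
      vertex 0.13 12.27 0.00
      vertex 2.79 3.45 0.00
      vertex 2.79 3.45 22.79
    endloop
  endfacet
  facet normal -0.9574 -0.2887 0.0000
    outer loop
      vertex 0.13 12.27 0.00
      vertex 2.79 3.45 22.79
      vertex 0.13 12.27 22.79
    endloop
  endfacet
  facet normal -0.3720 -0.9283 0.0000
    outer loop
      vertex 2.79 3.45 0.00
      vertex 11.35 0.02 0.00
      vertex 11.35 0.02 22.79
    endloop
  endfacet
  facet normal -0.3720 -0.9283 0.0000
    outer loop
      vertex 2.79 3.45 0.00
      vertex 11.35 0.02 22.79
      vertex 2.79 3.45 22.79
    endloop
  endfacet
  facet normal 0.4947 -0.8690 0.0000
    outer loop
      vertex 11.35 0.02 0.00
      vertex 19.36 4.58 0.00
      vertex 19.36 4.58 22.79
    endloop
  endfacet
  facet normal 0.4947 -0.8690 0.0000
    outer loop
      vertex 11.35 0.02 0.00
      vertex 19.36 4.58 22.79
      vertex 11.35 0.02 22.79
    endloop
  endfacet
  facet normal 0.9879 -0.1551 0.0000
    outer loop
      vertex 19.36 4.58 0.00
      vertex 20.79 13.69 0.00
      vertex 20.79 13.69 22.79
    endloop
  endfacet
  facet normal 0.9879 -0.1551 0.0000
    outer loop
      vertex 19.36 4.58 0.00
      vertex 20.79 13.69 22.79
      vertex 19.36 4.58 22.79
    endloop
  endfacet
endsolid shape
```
; perimeter-only toolpath
G21 ; units = mm
G90 ; absolute positioning
G28 ; home
; layer 1
G0 Z4.56
G0 X20.79 Y13.69
G1 X14.56 Y20.48
G1 X5.37 Y19.85
G1 X0.13 Y12.27
G1 X2.79 Y3.45
G1 X11.35 Y0.02
G1 X19.36 Y4.58
G1 X20.79 Y13.69
; layer 2
G0 Z9.12
G0 X20.79 Y13.69
G1 X14.56 Y20.48
G1 X5.37 Y19.85
G1 X0.13 Y12.27
G1 X2.79 Y3.45
G1 X11.35 Y0.02
G1 X19.36 Y4.58
G1 X20.79 Y13.69
; layer 3
G0 Z13.67
G0 X20.79 Y13.69
G1 X14.56 Y20.48
G1 X5.37 Y19.85
G1 X0.13 Y12.27
G1 X2.79 Y3.45
G1 X11.35 Y0.02
G1 X19.36 Y4.58
G1 X20.79 Y13.69
; layer 4
G0 Z18.23
G0 X20.79 Y13.69
G1 X14.56 Y20.48
G1 X5.37 Y19.85
G1 X0.13 Y12.27
G1 X2.79 Y3.45
G1 X11.35 Y0.02
G1 X19.36 Y4.58
G1 X20.79 Y13.69
; layer 5
G0 Z22.79
G0 X20.79 Y13.69
G1 X14.56 Y20.48
G1 X5.37 Y19.85
G1 X0.13 Y12.27
G1 X2.79 Y3.45
G1 X11.35 Y0.02
G1 X19.36 Y4.58
G1 X20.79 Y13.69
M2 ; end

The solid is a regular 7-sided prism (a cylinder approximated with 7 flat sides), circumscribed radius ≈ 10.6 mm, height ≈ 22.8 mm. Slicing at Δz = 4.56 mm — 5 equal slices spanning the solid's height, so layer i sits at z = i·h/5 — gives 5 non-empty perimeters. Each is a 7-segment closed polygon; G0 lifts to the layer z and rapids to the start vertex, then G1 traces the edges.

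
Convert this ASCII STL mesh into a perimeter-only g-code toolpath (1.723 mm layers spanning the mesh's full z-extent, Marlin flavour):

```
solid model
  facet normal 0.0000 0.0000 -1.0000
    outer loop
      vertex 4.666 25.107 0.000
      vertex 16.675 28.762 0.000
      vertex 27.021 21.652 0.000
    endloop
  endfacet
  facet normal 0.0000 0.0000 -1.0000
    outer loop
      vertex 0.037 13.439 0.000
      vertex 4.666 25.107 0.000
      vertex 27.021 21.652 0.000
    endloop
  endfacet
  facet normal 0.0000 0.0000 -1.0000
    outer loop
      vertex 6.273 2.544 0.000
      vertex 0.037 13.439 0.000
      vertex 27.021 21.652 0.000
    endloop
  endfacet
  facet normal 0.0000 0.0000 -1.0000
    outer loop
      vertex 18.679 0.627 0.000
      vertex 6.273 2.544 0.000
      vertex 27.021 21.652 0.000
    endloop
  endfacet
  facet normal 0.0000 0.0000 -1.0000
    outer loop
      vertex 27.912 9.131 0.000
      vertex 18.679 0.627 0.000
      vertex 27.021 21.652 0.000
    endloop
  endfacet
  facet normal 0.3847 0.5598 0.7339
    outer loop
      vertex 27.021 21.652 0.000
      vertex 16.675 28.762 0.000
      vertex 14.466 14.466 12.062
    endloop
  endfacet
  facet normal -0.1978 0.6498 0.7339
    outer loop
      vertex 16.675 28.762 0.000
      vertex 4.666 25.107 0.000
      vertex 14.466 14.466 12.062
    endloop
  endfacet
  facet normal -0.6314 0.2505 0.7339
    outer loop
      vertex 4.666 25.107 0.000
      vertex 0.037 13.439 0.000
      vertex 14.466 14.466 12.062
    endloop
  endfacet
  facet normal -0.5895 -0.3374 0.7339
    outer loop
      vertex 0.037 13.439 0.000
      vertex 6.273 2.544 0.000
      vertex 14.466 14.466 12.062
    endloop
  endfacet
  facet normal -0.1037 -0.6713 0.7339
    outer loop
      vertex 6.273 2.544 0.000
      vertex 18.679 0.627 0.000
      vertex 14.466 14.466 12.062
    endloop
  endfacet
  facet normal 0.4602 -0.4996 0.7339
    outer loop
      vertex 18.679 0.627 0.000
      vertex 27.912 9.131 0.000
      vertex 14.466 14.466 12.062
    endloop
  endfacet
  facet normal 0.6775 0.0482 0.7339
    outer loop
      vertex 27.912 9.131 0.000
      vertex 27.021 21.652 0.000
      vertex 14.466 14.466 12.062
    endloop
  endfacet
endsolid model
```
; perimeter-only toolpath
G21 ; units = mm
G90 ; absolute positioning
G28 ; home
; layer 1
G0 Z1.723
G0 X25.227 Y20.625
G1 X16.359 Y26.720
G1 X6.066 Y23.587
G1 X2.098 Y13.586
G1 X7.443 Y4.247
G1 X18.077 Y2.604
G1 X25.991 Y9.893
G1 X25.227 Y20.625
; layer 2
G0 Z3.446
G0 X23.434 Y19.599
G1 X16.044 Y24.677
G1 X7.466 Y22.067
G1 X4.160 Y13.732
G1 X8.614 Y5.950
G1 X17.475 Y4.581
G1 X24.070 Y10.655
G1 X23.434 Y19.599
; layer 3
G0 Z5.169
G0 X21.640 Y18.572
G1 X15.728 Y22.635
G1 X8.866 Y20.547
G1 X6.221 Y13.879
G1 X9.784 Y7.653
G1 X16.873 Y6.558
G1 X22.149 Y11.417
G1 X21.640 Y18.572
; layer 4
G0 Z6.893
G0 X19.847 Y17.546
G1 X15.413 Y20.593
G1 X10.266 Y19.026
G1 X8.282 Y14.026
G1 X10.955 Y9.357
G1 X16.272 Y8.535
G1 X20.229 Y12.180
G1 X19.847 Y17.546
; layer 5
G0 Z8.616
G0 X18.053 Y16.519
G1 X15.097 Y18.551
G1 X11.666 Y17.506
G1 X10.343 Y14.173
G1 X12.125 Y11.060
G1 X15.670 Y10.512
G1 X18.308 Y12.942
G1 X18.053 Y16.519
; layer 6
G0 Z10.339
G0 X16.260 Y15.493
G1 X14.782 Y16.508
G1 X13.066 Y15.986
G1 X12.405 Y14.319
G1 X13.296 Y12.763
G1 X15.068 Y12.489
G1 X16.387 Y13.704
G1 X16.260 Y15.493
M2 ; end

The solid is a regular 7-sided pyramid, base circumscribed radius ≈ 14.5 mm, apex at z ≈ 12.1 mm. Slicing at Δz = 1.723 mm — 7 equal slices spanning the solid's height, so layer i sits at z = i·h/7 — gives 6 non-empty perimeters. Each is a 7-segment closed polygon; G0 lifts to the layer z and rapids to the start vertex, then G1 traces the edges. The cross-section shrinks linearly with z (the slice at the apex is degenerate and omitted).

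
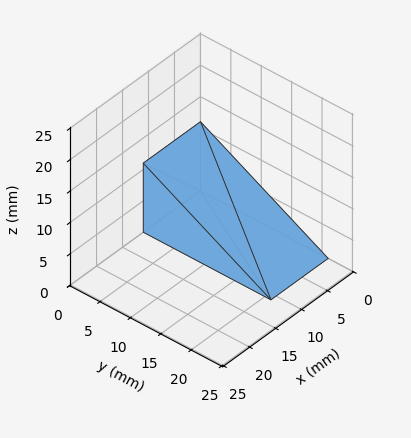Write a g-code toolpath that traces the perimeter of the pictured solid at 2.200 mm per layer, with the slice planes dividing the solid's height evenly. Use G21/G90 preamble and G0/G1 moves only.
Reading the render: the shape is a wedge (ramp): 11 × 21 mm base, rising to 11 mm along the y=0 edge and sloping linearly to z=0 at y=21 (dimensions read to the nearest mm from the axis ticks). For the g-code, the solid's height is divided into equal slices at the stated Δz and each level perimeter traced with G1 moves after a G0 lift.

; perimeter-only toolpath
G21 ; units = mm
G90 ; absolute positioning
G28 ; home
; layer 1
G0 Z2.200
G0 X0.000 Y0.000
G1 X11.000 Y0.000
G1 X11.000 Y16.800
G1 X0.000 Y16.800
G1 X0.000 Y0.000
; layer 2
G0 Z4.400
G0 X0.000 Y0.000
G1 X11.000 Y0.000
G1 X11.000 Y12.600
G1 X0.000 Y12.600
G1 X0.000 Y0.000
; layer 3
G0 Z6.600
G0 X0.000 Y0.000
G1 X11.000 Y0.000
G1 X11.000 Y8.400
G1 X0.000 Y8.400
G1 X0.000 Y0.000
; layer 4
G0 Z8.800
G0 X0.000 Y0.000
G1 X11.000 Y0.000
G1 X11.000 Y4.200
G1 X0.000 Y4.200
G1 X0.000 Y0.000
M2 ; end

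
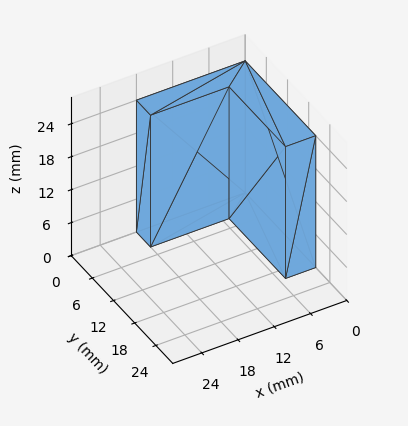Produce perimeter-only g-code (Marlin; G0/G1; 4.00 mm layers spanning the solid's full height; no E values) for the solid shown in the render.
Reading the render: the shape is an L-shaped prism: outer 18 × 20 mm, arm thicknesses ≈ 4 mm (horizontal) and 5 mm (vertical), extruded 24 mm in z (dimensions read to the nearest mm from the axis ticks). For the g-code, the solid's height is divided into equal slices at the stated Δz and each level perimeter traced with G1 moves after a G0 lift.

; perimeter-only toolpath
G21 ; units = mm
G90 ; absolute positioning
G28 ; home
; layer 1
G0 Z4.00
G0 X0.00 Y0.00
G1 X18.00 Y0.00
G1 X18.00 Y4.00
G1 X5.00 Y4.00
G1 X5.00 Y20.00
G1 X0.00 Y20.00
G1 X0.00 Y0.00
; layer 2
G0 Z8.00
G0 X0.00 Y0.00
G1 X18.00 Y0.00
G1 X18.00 Y4.00
G1 X5.00 Y4.00
G1 X5.00 Y20.00
G1 X0.00 Y20.00
G1 X0.00 Y0.00
; layer 3
G0 Z12.00
G0 X0.00 Y0.00
G1 X18.00 Y0.00
G1 X18.00 Y4.00
G1 X5.00 Y4.00
G1 X5.00 Y20.00
G1 X0.00 Y20.00
G1 X0.00 Y0.00
; layer 4
G0 Z16.00
G0 X0.00 Y0.00
G1 X18.00 Y0.00
G1 X18.00 Y4.00
G1 X5.00 Y4.00
G1 X5.00 Y20.00
G1 X0.00 Y20.00
G1 X0.00 Y0.00
; layer 5
G0 Z20.00
G0 X0.00 Y0.00
G1 X18.00 Y0.00
G1 X18.00 Y4.00
G1 X5.00 Y4.00
G1 X5.00 Y20.00
G1 X0.00 Y20.00
G1 X0.00 Y0.00
; layer 6
G0 Z24.00
G0 X0.00 Y0.00
G1 X18.00 Y0.00
G1 X18.00 Y4.00
G1 X5.00 Y4.00
G1 X5.00 Y20.00
G1 X0.00 Y20.00
G1 X0.00 Y0.00
M2 ; end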